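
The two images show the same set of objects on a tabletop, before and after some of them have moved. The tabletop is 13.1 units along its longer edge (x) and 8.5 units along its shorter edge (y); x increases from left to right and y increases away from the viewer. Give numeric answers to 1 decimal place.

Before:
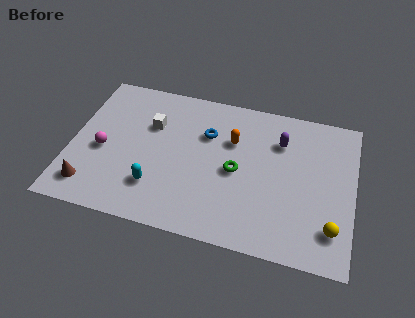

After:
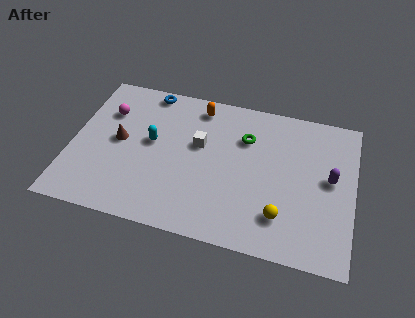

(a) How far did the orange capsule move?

2.3

The orange capsule was near (7.4, 5.7) before and (5.7, 7.3) after, so it travelled √(1.7² + 1.6²) ≈ 2.3 units.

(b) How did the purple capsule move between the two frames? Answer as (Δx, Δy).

(2.4, -1.6)

The purple capsule was at about (9.6, 6.2) and moved to about (12.0, 4.6).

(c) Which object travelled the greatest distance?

the blue torus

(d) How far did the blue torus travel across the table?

3.5

The blue torus was near (6.2, 5.8) before and (3.3, 7.7) after, so it travelled √(2.9² + 1.9²) ≈ 3.5 units.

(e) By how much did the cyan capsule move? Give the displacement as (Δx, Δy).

(-0.4, 2.5)

The cyan capsule started near (4.1, 2.2) and ended near (3.7, 4.7).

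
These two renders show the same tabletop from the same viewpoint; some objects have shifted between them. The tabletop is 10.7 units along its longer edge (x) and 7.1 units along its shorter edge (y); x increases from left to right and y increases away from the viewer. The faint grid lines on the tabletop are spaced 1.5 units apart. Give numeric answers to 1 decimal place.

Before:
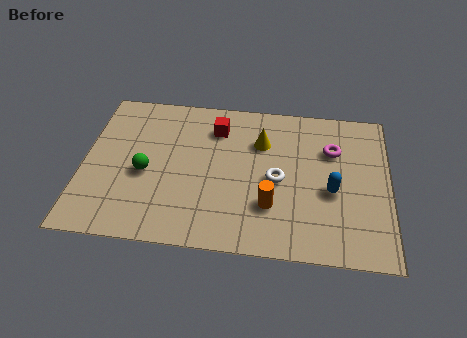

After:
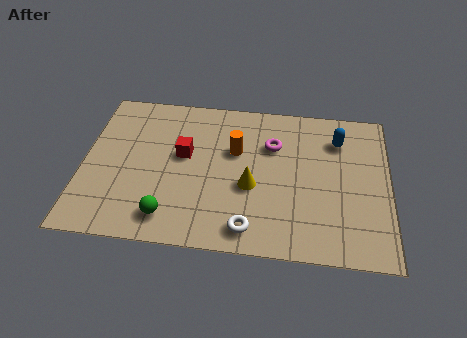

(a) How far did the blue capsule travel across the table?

2.4

The blue capsule was near (8.7, 3.0) before and (8.9, 5.4) after, so it travelled √(0.2² + 2.4²) ≈ 2.4 units.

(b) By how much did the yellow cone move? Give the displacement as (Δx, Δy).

(-0.3, -2.1)

The yellow cone started near (6.2, 5.0) and ended near (5.9, 2.9).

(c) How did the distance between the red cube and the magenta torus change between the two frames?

-0.9

The distance was about 4.1 in the first image and 3.2 in the second, so they moved 0.9 units closer together.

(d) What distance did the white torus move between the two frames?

2.5

The white torus was near (6.8, 3.3) before and (5.9, 1.0) after, so it travelled √(0.9² + 2.3²) ≈ 2.5 units.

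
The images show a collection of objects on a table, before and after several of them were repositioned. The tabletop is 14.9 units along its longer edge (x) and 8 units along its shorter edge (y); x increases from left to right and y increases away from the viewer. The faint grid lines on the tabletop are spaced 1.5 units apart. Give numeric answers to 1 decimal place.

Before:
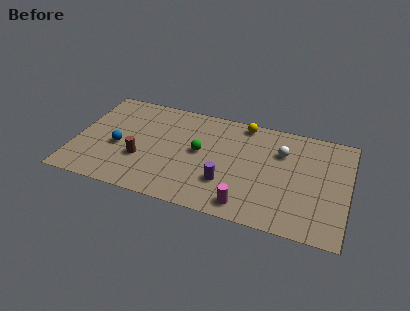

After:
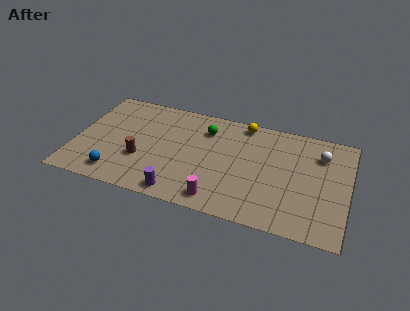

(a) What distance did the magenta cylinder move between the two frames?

1.5

The magenta cylinder was near (9.6, 1.1) before and (8.1, 1.1) after, so it travelled √(1.5² + 0.0²) ≈ 1.5 units.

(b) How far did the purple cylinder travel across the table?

2.8

The purple cylinder moved from about (8.4, 2.4) to (6.0, 0.9), a distance of √(2.4² + 1.5²) ≈ 2.8.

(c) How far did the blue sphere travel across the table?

2.1

From (2.4, 3.4) to (2.5, 1.3), the blue sphere covered √(0.1² + 2.1²) ≈ 2.1 units.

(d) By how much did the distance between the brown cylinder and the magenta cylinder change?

-1.4

The distance was about 6.1 in the first image and 4.7 in the second, so they moved 1.4 units closer together.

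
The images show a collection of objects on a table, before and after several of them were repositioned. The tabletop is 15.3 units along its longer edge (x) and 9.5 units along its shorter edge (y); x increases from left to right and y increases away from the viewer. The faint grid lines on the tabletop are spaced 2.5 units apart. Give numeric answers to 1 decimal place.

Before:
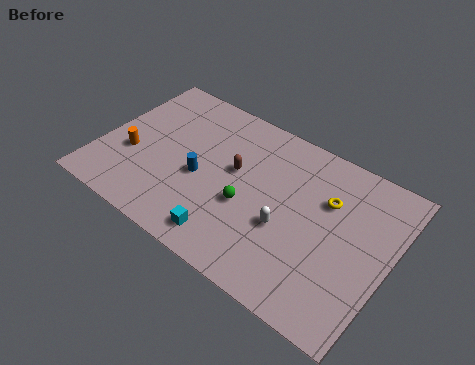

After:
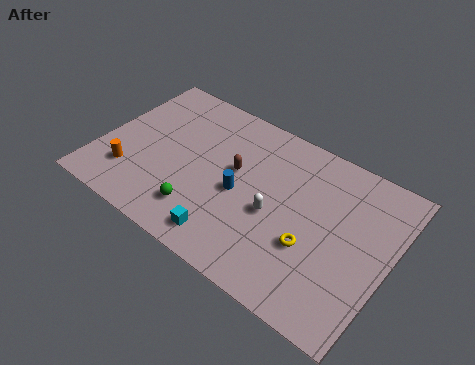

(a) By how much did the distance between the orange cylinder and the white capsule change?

-0.7

The distance was about 8.4 in the first image and 7.7 in the second, so they moved 0.7 units closer together.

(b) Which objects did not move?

the cyan cube and the brown capsule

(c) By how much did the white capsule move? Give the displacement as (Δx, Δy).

(-0.7, 0.4)

From the two frames, the white capsule sits at roughly (10.1, 3.7) before and (9.4, 4.1) after.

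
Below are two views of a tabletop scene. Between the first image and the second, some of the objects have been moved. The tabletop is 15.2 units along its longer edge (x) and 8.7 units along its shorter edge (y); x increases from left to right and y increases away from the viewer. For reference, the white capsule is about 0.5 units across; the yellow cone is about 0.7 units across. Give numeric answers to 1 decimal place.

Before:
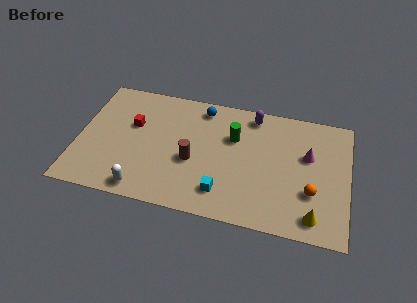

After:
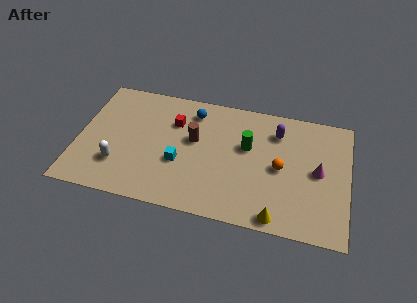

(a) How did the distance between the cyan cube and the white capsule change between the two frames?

-1.0

Before: roughly 4.5 units apart; after: 3.5. That's 1.0 units closer together.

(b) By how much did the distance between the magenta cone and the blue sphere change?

+1.2

They were about 6.5 units apart before and 7.7 after — 1.2 units further apart.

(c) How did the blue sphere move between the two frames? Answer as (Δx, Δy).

(-0.5, -0.4)

The blue sphere was at about (6.8, 7.5) and moved to about (6.3, 7.1).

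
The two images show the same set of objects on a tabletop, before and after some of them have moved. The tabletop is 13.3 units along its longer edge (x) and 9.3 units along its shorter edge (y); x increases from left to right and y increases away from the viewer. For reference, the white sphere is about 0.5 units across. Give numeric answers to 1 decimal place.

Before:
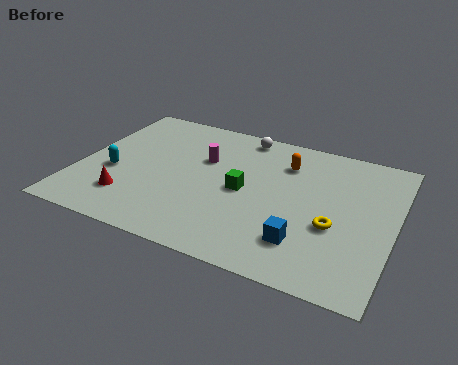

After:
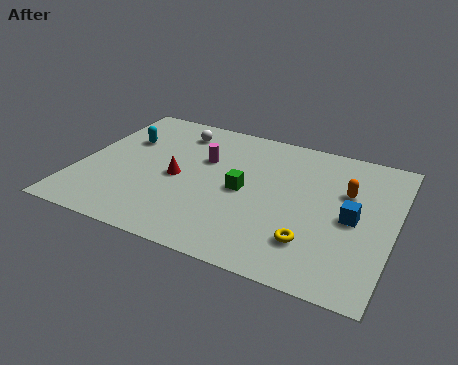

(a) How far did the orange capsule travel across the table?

2.9

The orange capsule was near (8.5, 7.0) before and (11.2, 6.0) after, so it travelled √(2.7² + 1.0²) ≈ 2.9 units.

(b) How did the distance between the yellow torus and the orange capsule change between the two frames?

-0.3

Before: roughly 4.2 units apart; after: 3.9. That's 0.3 units closer together.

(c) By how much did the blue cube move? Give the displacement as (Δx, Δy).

(1.8, 2.2)

From the two frames, the blue cube sits at roughly (9.8, 2.2) before and (11.6, 4.4) after.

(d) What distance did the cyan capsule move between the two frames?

2.5

From (1.5, 3.7) to (1.6, 6.2), the cyan capsule covered √(0.1² + 2.5²) ≈ 2.5 units.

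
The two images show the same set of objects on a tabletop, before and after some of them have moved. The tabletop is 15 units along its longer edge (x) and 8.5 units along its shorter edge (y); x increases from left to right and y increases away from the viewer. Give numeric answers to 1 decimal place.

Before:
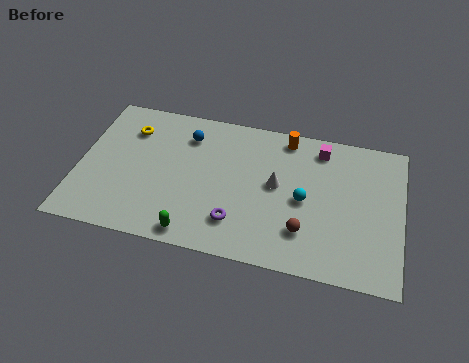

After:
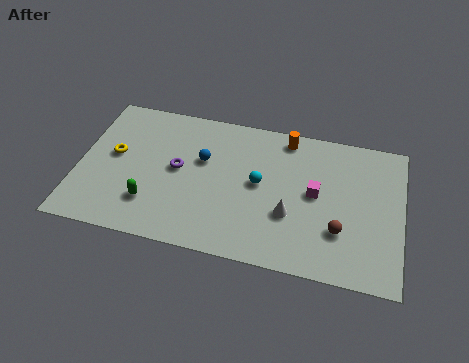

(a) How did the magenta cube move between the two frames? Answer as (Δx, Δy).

(-0.1, -2.7)

The magenta cube started near (11.1, 7.2) and ended near (11.0, 4.5).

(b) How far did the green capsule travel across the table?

2.5

From (5.6, 0.9) to (3.5, 2.2), the green capsule covered √(2.1² + 1.3²) ≈ 2.5 units.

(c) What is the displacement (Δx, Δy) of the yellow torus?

(-0.6, -1.7)

The yellow torus was at about (2.2, 6.4) and moved to about (1.6, 4.7).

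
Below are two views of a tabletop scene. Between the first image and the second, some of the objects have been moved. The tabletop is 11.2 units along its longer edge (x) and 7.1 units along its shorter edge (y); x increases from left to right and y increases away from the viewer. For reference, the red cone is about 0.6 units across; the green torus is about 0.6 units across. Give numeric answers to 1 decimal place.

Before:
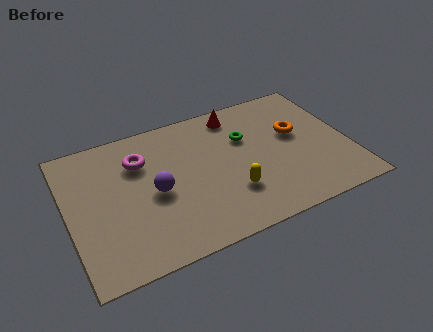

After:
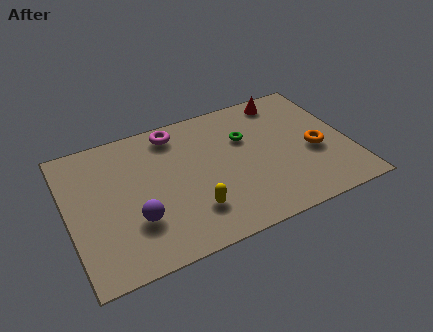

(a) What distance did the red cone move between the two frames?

2.0

From (7.0, 6.1) to (9.0, 6.2), the red cone covered √(2.0² + 0.1²) ≈ 2.0 units.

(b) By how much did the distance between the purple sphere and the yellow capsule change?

-0.9

The distance was about 3.1 in the first image and 2.2 in the second, so they moved 0.9 units closer together.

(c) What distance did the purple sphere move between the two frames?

1.4

The purple sphere was near (3.4, 3.3) before and (2.5, 2.2) after, so it travelled √(0.9² + 1.1²) ≈ 1.4 units.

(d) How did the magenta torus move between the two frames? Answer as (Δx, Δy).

(1.5, 1.0)

From the two frames, the magenta torus sits at roughly (3.0, 5.1) before and (4.5, 6.1) after.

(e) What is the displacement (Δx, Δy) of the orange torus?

(0.6, -1.2)

From the two frames, the orange torus sits at roughly (9.2, 4.2) before and (9.8, 3.0) after.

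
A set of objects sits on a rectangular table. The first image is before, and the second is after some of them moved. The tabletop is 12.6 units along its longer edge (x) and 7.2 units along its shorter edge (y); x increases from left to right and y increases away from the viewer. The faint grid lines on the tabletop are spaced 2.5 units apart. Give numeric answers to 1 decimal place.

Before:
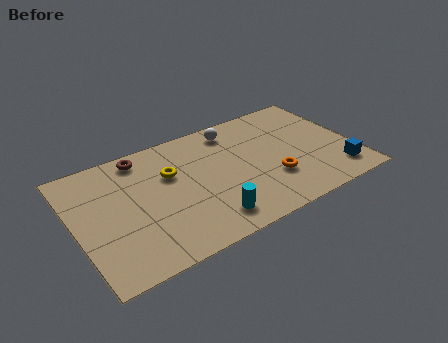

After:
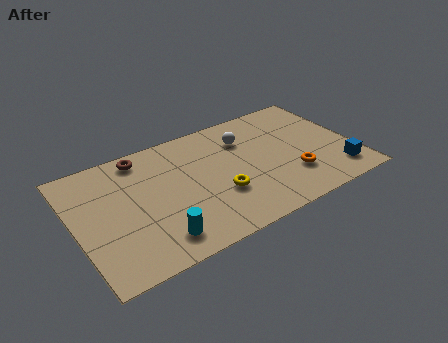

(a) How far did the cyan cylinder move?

2.3

The cyan cylinder was near (5.6, 1.3) before and (3.3, 1.3) after, so it travelled √(2.3² + 0.0²) ≈ 2.3 units.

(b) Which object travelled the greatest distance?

the yellow torus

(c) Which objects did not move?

the brown torus and the blue cube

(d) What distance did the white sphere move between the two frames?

0.9

The white sphere moved from about (7.5, 6.1) to (7.9, 5.3), a distance of √(0.4² + 0.8²) ≈ 0.9.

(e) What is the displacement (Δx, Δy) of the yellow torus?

(1.9, -2.2)

From the two frames, the yellow torus sits at roughly (4.4, 4.7) before and (6.3, 2.5) after.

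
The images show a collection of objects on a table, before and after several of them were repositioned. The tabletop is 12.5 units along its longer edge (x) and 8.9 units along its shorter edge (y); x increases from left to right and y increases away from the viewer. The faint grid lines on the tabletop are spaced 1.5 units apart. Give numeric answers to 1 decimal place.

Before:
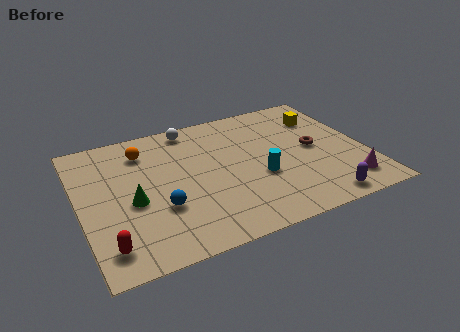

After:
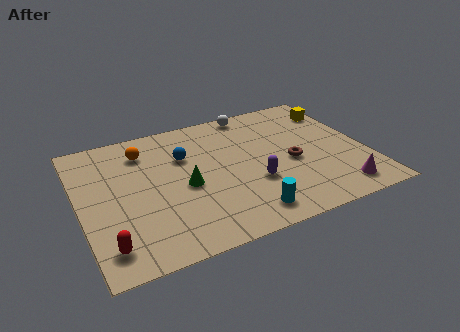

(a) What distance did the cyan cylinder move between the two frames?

2.3

The cyan cylinder moved from about (7.7, 3.4) to (6.8, 1.3), a distance of √(0.9² + 2.1²) ≈ 2.3.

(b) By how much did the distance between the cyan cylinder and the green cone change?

-2.0

The distance was about 5.5 in the first image and 3.5 in the second, so they moved 2.0 units closer together.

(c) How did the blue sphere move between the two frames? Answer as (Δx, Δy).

(1.4, 3.0)

The blue sphere started near (3.3, 3.0) and ended near (4.7, 6.0).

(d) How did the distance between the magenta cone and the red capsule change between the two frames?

-0.4

The distance was about 10.4 in the first image and 10.0 in the second, so they moved 0.4 units closer together.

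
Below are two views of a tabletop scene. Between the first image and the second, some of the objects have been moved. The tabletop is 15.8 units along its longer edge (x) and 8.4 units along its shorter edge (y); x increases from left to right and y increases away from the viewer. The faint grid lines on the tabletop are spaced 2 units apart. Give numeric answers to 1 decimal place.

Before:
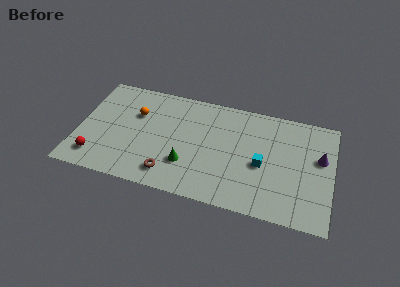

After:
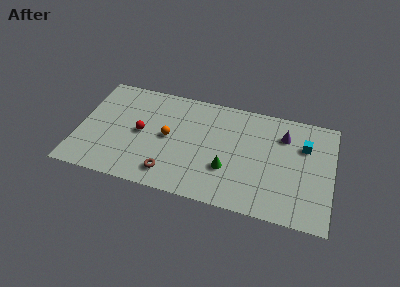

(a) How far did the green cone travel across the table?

2.5

The green cone moved from about (6.9, 2.5) to (9.4, 2.8), a distance of √(2.5² + 0.3²) ≈ 2.5.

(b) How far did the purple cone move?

2.6

The purple cone moved from about (15.0, 5.1) to (12.7, 6.3), a distance of √(2.3² + 1.2²) ≈ 2.6.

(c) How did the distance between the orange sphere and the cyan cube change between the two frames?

+0.3

The distance was about 8.2 in the first image and 8.5 in the second, so they moved 0.3 units further apart.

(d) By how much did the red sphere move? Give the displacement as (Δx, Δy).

(2.6, 2.6)

From the two frames, the red sphere sits at roughly (1.3, 1.6) before and (3.9, 4.2) after.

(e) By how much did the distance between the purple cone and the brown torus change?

-1.5

Before: roughly 9.8 units apart; after: 8.3. That's 1.5 units closer together.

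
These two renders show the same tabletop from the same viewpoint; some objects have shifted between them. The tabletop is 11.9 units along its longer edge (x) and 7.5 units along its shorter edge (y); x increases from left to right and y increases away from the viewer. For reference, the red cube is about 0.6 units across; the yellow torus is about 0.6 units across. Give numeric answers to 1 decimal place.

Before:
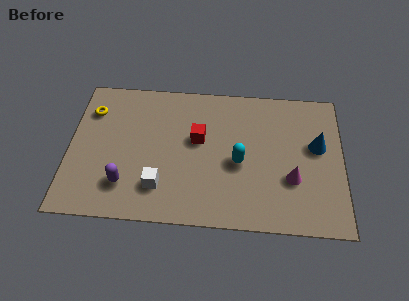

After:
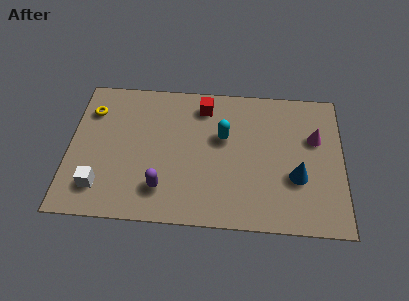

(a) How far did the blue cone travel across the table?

1.9

The blue cone was near (10.8, 4.4) before and (9.9, 2.7) after, so it travelled √(0.9² + 1.7²) ≈ 1.9 units.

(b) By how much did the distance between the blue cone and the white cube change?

+1.3

The distance was about 7.3 in the first image and 8.6 in the second, so they moved 1.3 units further apart.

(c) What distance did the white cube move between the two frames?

2.6

From (4.0, 1.8) to (1.4, 1.6), the white cube covered √(2.6² + 0.2²) ≈ 2.6 units.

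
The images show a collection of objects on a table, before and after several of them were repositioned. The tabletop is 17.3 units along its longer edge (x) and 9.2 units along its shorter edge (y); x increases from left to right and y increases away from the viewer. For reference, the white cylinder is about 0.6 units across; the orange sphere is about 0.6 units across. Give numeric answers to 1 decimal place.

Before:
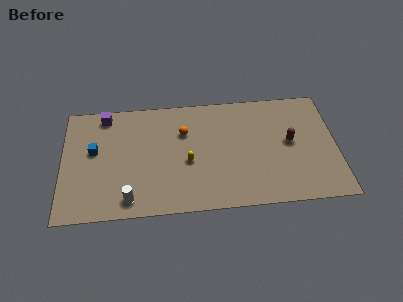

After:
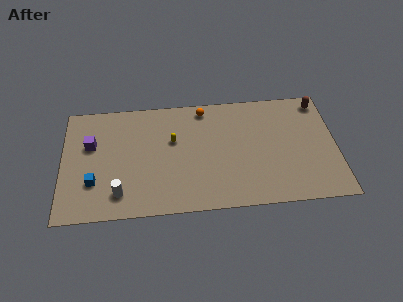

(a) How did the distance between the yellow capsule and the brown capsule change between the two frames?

+3.1

Before: roughly 6.6 units apart; after: 9.7. That's 3.1 units further apart.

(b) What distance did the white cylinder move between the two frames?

0.8

From (4.2, 1.3) to (3.6, 1.8), the white cylinder covered √(0.6² + 0.5²) ≈ 0.8 units.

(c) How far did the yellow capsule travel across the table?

2.0

The yellow capsule moved from about (7.9, 3.9) to (7.0, 5.7), a distance of √(0.9² + 1.8²) ≈ 2.0.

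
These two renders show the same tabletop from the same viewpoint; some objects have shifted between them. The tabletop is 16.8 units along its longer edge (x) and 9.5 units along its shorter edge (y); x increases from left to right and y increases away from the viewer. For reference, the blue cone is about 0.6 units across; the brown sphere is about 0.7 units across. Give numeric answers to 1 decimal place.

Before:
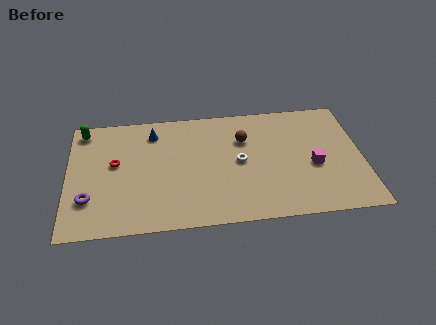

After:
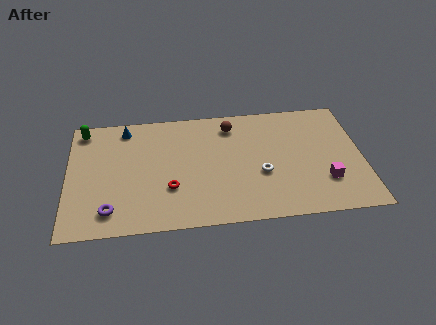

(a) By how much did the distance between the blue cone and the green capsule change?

-1.6

Before: roughly 4.0 units apart; after: 2.4. That's 1.6 units closer together.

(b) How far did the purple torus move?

1.6

The purple torus moved from about (1.2, 2.7) to (2.4, 1.7), a distance of √(1.2² + 1.0²) ≈ 1.6.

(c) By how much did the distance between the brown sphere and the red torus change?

-1.6

Before: roughly 7.5 units apart; after: 5.9. That's 1.6 units closer together.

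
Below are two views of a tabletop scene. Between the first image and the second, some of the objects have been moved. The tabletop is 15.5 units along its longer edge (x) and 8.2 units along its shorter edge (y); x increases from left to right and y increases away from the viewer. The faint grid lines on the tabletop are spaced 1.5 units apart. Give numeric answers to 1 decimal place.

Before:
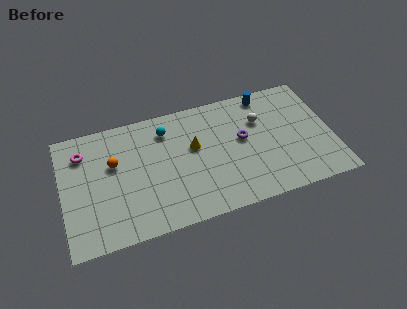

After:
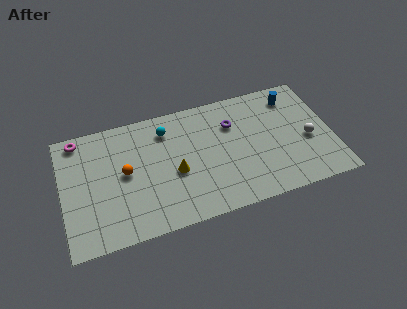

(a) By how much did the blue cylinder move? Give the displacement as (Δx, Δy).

(1.5, -0.6)

The blue cylinder started near (12.0, 7.3) and ended near (13.5, 6.7).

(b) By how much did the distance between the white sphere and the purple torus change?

+3.3

Before: roughly 1.5 units apart; after: 4.8. That's 3.3 units further apart.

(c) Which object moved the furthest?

the white sphere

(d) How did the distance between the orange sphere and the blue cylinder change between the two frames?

+0.9

The distance was about 9.3 in the first image and 10.2 in the second, so they moved 0.9 units further apart.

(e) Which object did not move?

the cyan sphere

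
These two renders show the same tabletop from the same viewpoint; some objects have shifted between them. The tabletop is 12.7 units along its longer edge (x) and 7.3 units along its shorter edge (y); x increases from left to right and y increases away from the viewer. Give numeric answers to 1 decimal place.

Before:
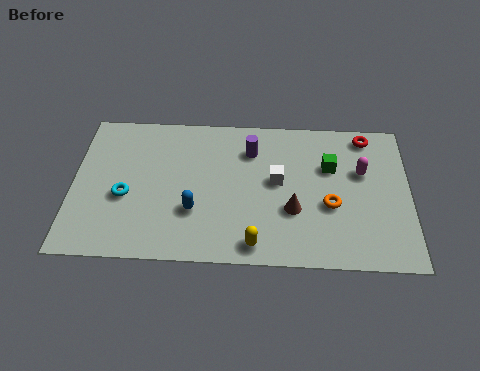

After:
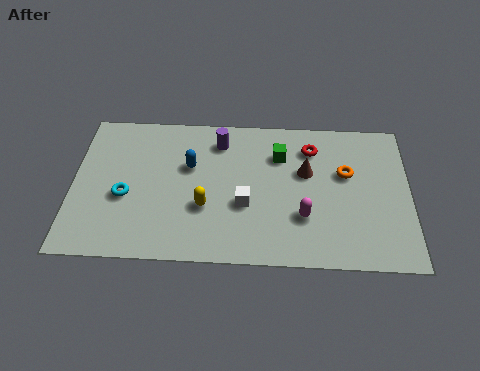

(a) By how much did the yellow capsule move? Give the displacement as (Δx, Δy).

(-1.9, 1.7)

The yellow capsule was at about (6.9, 0.9) and moved to about (5.0, 2.6).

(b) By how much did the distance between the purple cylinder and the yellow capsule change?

-1.3

Before: roughly 4.6 units apart; after: 3.3. That's 1.3 units closer together.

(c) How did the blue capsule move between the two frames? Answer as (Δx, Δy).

(-0.2, 2.2)

The blue capsule started near (4.6, 2.4) and ended near (4.4, 4.6).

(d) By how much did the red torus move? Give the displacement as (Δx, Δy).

(-2.1, -0.7)

The red torus was at about (11.1, 6.4) and moved to about (9.0, 5.7).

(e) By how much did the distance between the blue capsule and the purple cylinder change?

-2.0

Before: roughly 3.7 units apart; after: 1.7. That's 2.0 units closer together.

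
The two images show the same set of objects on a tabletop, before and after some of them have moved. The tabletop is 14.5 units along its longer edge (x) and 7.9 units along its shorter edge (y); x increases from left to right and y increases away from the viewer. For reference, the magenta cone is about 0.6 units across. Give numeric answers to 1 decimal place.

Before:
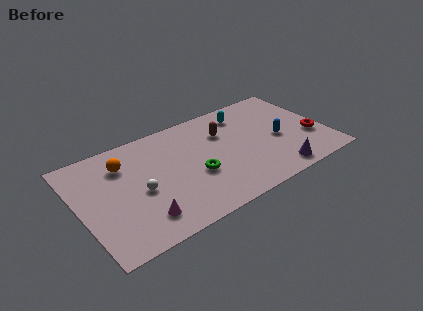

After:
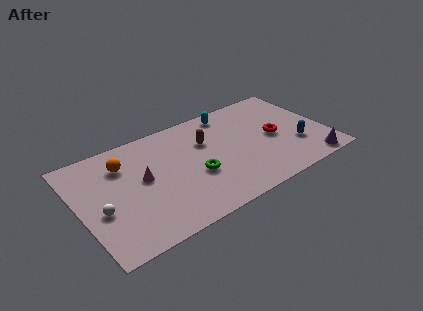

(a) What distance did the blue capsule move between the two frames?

1.3

The blue capsule moved from about (11.7, 3.5) to (12.6, 2.5), a distance of √(0.9² + 1.0²) ≈ 1.3.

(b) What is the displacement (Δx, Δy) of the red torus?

(-2.1, 1.0)

From the two frames, the red torus sits at roughly (13.6, 2.8) before and (11.5, 3.8) after.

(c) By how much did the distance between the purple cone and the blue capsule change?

-0.8

The distance was about 2.6 in the first image and 1.8 in the second, so they moved 0.8 units closer together.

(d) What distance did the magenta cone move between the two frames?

2.7

The magenta cone was near (3.2, 1.6) before and (3.7, 4.3) after, so it travelled √(0.5² + 2.7²) ≈ 2.7 units.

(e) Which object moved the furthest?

the magenta cone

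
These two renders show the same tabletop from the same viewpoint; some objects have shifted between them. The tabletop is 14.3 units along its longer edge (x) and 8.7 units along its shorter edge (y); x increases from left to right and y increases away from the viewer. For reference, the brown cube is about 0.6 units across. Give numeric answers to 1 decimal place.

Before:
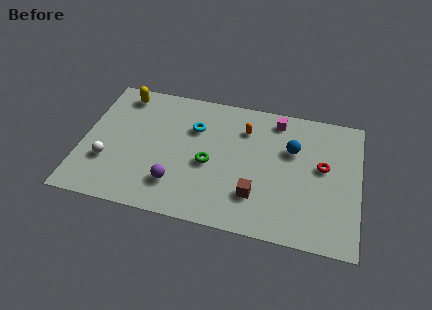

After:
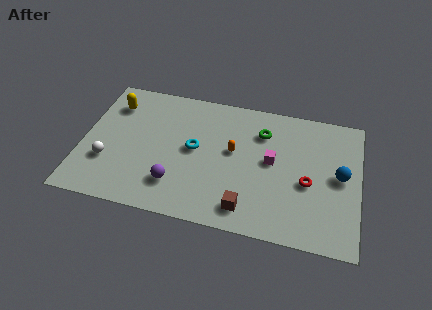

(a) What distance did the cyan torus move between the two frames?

1.4

From (5.7, 6.0) to (5.8, 4.6), the cyan torus covered √(0.1² + 1.4²) ≈ 1.4 units.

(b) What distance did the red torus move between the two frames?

1.4

From (12.4, 4.9) to (11.7, 3.7), the red torus covered √(0.7² + 1.2²) ≈ 1.4 units.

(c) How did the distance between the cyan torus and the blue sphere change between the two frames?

+2.4

They were about 5.1 units apart before and 7.5 after — 2.4 units further apart.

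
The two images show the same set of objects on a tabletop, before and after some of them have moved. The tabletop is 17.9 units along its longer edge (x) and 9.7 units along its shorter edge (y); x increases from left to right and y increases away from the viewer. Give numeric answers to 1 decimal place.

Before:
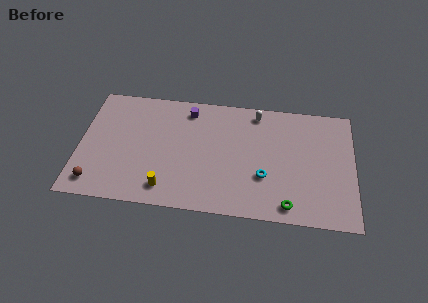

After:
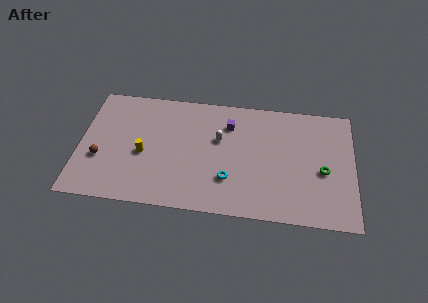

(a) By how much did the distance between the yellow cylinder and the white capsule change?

-3.7

They were about 8.9 units apart before and 5.2 after — 3.7 units closer together.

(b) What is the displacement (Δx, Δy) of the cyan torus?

(-2.3, -0.5)

The cyan torus started near (12.1, 3.3) and ended near (9.8, 2.8).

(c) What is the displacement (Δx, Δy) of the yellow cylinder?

(-1.6, 2.6)

From the two frames, the yellow cylinder sits at roughly (5.8, 1.6) before and (4.2, 4.2) after.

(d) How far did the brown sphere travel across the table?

2.0

The brown sphere was near (1.2, 1.5) before and (1.4, 3.5) after, so it travelled √(0.2² + 2.0²) ≈ 2.0 units.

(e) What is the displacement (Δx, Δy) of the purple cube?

(2.7, -0.9)

From the two frames, the purple cube sits at roughly (7.0, 8.2) before and (9.7, 7.3) after.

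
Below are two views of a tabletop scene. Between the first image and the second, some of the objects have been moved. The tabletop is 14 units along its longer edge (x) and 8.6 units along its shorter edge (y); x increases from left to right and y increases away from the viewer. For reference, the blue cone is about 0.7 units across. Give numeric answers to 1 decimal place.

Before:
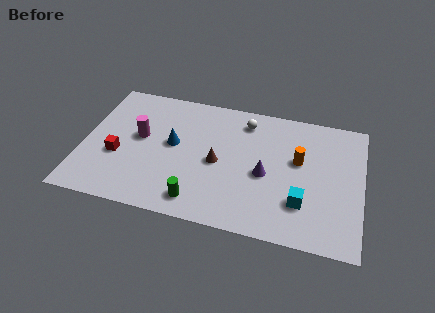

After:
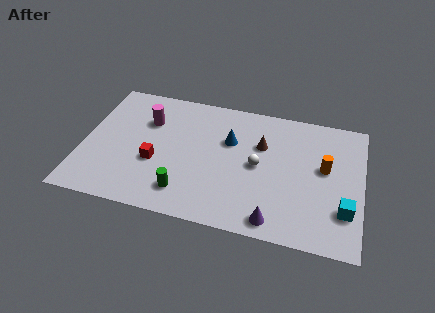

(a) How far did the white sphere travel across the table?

2.9

The white sphere was near (8.0, 7.1) before and (8.8, 4.3) after, so it travelled √(0.8² + 2.8²) ≈ 2.9 units.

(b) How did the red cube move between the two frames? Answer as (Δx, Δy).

(1.9, 0.0)

The red cube was at about (1.8, 3.3) and moved to about (3.7, 3.3).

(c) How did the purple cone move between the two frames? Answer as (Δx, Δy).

(0.6, -2.8)

The purple cone was at about (9.2, 3.8) and moved to about (9.8, 1.0).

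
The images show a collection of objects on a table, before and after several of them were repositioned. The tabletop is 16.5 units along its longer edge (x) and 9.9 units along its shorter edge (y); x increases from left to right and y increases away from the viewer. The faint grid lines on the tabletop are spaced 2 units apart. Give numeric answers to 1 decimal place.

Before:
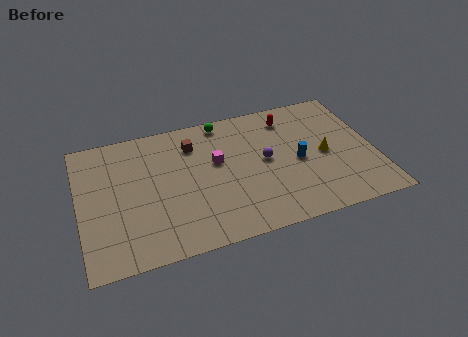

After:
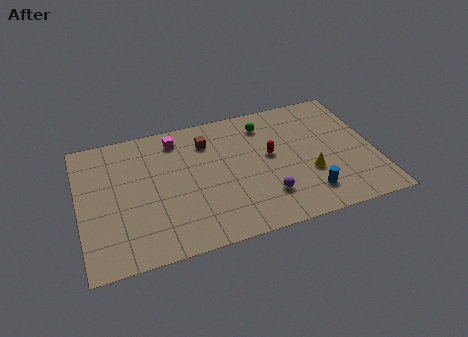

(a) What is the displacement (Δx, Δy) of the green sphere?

(2.3, -0.9)

The green sphere was at about (8.3, 8.9) and moved to about (10.6, 8.0).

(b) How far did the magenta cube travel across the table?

3.2

The magenta cube moved from about (7.7, 5.9) to (5.6, 8.3), a distance of √(2.1² + 2.4²) ≈ 3.2.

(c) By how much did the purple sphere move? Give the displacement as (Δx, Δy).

(-0.2, -2.7)

The purple sphere was at about (10.4, 5.2) and moved to about (10.2, 2.5).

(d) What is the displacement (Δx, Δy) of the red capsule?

(-1.3, -2.6)

The red capsule started near (12.0, 8.1) and ended near (10.7, 5.5).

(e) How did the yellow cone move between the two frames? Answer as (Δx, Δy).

(-1.0, -1.2)

The yellow cone was at about (13.7, 4.7) and moved to about (12.7, 3.5).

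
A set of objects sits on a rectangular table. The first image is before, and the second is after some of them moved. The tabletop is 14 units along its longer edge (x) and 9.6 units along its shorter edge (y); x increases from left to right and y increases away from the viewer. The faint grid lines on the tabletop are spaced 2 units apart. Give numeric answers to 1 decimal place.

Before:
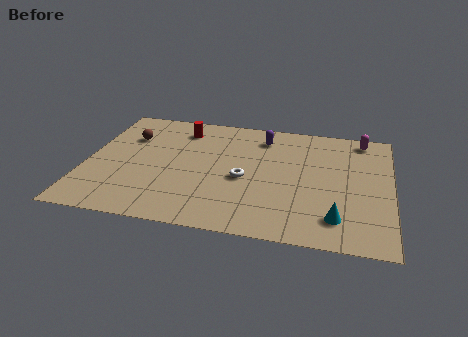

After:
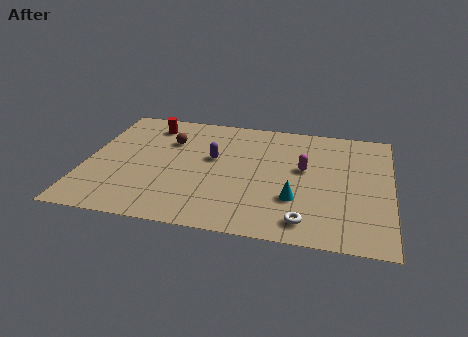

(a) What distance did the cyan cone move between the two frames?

2.2

The cyan cone was near (11.6, 1.9) before and (9.7, 3.0) after, so it travelled √(1.9² + 1.1²) ≈ 2.2 units.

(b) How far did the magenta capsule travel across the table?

4.0

The magenta capsule was near (12.6, 8.5) before and (10.0, 5.5) after, so it travelled √(2.6² + 3.0²) ≈ 4.0 units.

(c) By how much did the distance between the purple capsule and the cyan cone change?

-2.2

They were about 6.9 units apart before and 4.7 after — 2.2 units closer together.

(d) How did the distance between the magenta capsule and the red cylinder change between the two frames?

-0.7

They were about 8.4 units apart before and 7.7 after — 0.7 units closer together.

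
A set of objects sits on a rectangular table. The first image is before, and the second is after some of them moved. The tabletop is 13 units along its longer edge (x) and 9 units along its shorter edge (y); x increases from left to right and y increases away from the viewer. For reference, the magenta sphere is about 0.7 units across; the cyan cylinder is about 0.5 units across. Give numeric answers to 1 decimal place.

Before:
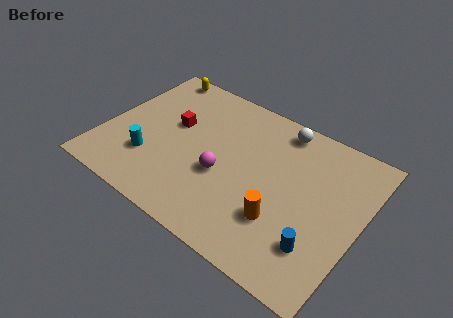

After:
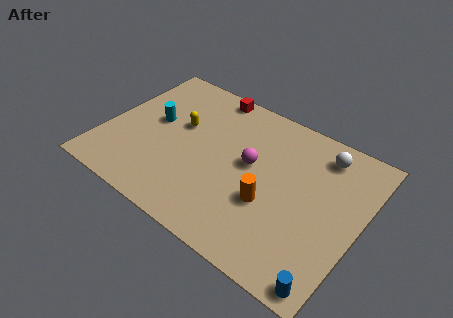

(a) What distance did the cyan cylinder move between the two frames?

2.4

The cyan cylinder moved from about (2.6, 2.6) to (2.3, 5.0), a distance of √(0.3² + 2.4²) ≈ 2.4.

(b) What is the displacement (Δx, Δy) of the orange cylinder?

(-0.7, 0.6)

From the two frames, the orange cylinder sits at roughly (9.4, 2.7) before and (8.7, 3.3) after.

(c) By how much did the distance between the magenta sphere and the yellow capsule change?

-2.7

They were about 6.5 units apart before and 3.8 after — 2.7 units closer together.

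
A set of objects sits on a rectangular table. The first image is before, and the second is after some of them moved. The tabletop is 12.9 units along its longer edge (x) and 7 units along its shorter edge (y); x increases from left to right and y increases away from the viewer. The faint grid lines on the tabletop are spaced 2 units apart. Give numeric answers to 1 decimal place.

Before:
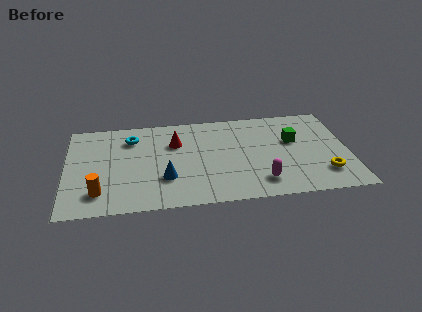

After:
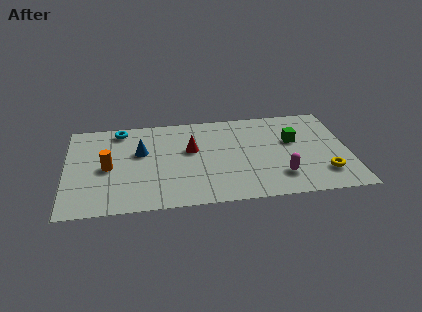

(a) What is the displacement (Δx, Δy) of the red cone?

(0.7, -0.6)

The red cone was at about (5.0, 4.8) and moved to about (5.7, 4.2).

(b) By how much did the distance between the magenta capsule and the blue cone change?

+2.4

The distance was about 4.4 in the first image and 6.8 in the second, so they moved 2.4 units further apart.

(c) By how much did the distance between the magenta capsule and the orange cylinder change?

+0.7

Before: roughly 7.3 units apart; after: 8.0. That's 0.7 units further apart.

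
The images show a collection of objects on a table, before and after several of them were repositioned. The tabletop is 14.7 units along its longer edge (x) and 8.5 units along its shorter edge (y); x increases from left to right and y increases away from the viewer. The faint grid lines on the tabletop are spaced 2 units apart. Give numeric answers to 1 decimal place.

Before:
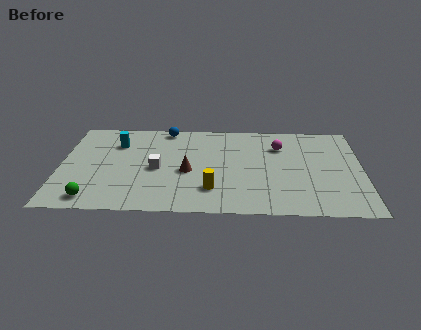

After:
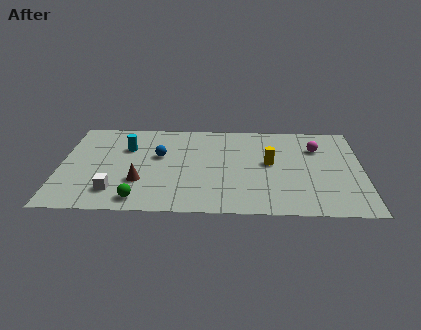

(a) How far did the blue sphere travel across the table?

2.6

The blue sphere was near (5.1, 7.7) before and (4.8, 5.1) after, so it travelled √(0.3² + 2.6²) ≈ 2.6 units.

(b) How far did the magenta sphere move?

1.8

The magenta sphere moved from about (10.7, 6.2) to (12.5, 6.1), a distance of √(1.8² + 0.1²) ≈ 1.8.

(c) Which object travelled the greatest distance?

the yellow cylinder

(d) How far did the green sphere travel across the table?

2.2

From (1.7, 1.1) to (3.9, 1.1), the green sphere covered √(2.2² + 0.0²) ≈ 2.2 units.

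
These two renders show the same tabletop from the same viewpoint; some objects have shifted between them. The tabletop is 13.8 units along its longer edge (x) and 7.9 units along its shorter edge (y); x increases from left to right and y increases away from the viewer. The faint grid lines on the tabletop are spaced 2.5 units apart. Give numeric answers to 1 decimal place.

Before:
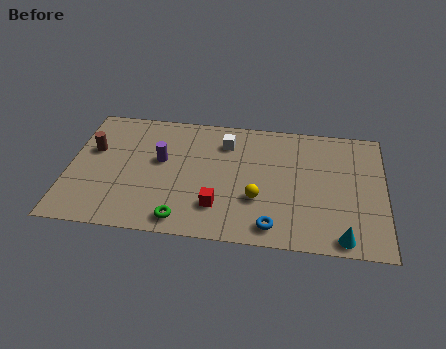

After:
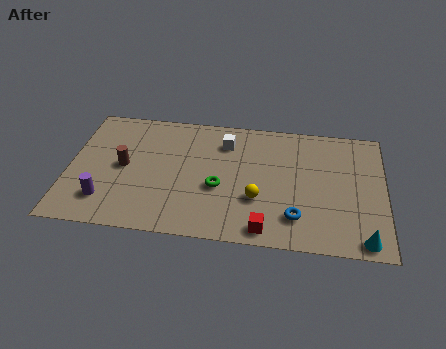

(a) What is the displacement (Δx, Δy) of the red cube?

(2.1, -1.1)

The red cube started near (6.6, 2.0) and ended near (8.7, 0.9).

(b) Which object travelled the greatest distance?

the purple cylinder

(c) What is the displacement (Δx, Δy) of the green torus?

(1.5, 2.2)

The green torus started near (5.1, 1.0) and ended near (6.6, 3.2).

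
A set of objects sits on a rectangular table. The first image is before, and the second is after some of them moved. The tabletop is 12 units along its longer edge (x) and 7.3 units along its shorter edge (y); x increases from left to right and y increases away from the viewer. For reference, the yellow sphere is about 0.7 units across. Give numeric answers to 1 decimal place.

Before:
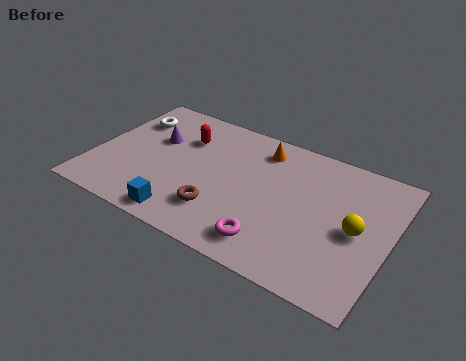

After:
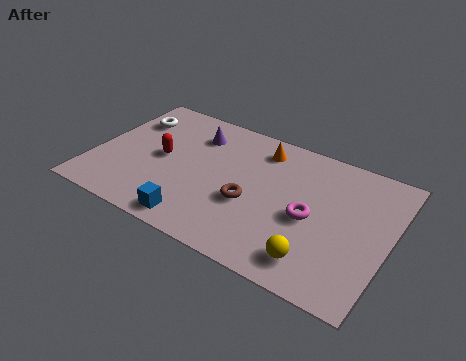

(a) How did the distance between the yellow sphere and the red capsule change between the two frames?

-0.4

Before: roughly 7.5 units apart; after: 7.1. That's 0.4 units closer together.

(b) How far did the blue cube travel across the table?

0.5

The blue cube was near (4.1, 0.9) before and (4.6, 0.9) after, so it travelled √(0.5² + 0.0²) ≈ 0.5 units.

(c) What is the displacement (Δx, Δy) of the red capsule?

(-0.7, -1.5)

The red capsule was at about (3.4, 5.2) and moved to about (2.7, 3.7).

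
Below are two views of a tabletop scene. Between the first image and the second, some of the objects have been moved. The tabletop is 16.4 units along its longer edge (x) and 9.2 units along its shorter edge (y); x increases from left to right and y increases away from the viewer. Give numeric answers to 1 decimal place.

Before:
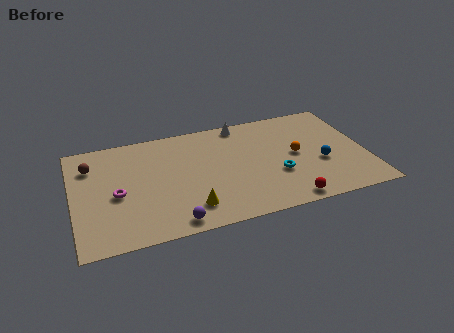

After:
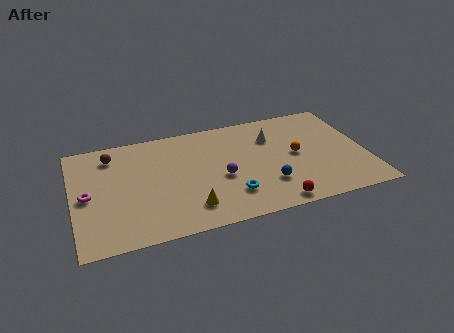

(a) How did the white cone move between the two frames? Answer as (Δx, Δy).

(1.6, -1.7)

From the two frames, the white cone sits at roughly (9.7, 8.3) before and (11.3, 6.6) after.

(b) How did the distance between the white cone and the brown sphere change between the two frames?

+0.3

The distance was about 8.7 in the first image and 9.0 in the second, so they moved 0.3 units further apart.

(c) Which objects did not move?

the yellow cone and the orange sphere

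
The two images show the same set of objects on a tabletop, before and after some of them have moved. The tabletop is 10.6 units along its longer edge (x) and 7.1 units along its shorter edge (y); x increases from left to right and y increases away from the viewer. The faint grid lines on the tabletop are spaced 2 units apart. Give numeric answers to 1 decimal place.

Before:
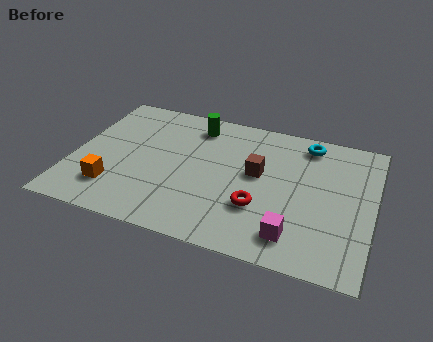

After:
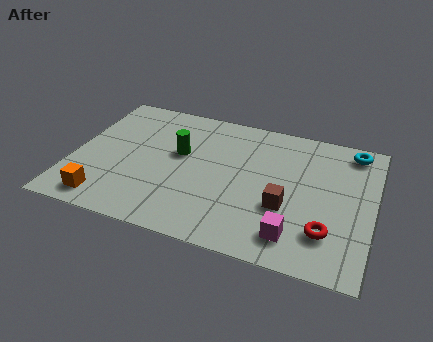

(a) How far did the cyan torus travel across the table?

1.6

The cyan torus moved from about (8.1, 6.1) to (9.7, 6.2), a distance of √(1.6² + 0.1²) ≈ 1.6.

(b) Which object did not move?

the magenta cube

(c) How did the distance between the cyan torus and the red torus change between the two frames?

+0.4

The distance was about 4.0 in the first image and 4.4 in the second, so they moved 0.4 units further apart.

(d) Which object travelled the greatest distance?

the red torus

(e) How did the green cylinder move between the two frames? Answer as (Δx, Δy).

(-0.4, -1.7)

From the two frames, the green cylinder sits at roughly (4.1, 5.9) before and (3.7, 4.2) after.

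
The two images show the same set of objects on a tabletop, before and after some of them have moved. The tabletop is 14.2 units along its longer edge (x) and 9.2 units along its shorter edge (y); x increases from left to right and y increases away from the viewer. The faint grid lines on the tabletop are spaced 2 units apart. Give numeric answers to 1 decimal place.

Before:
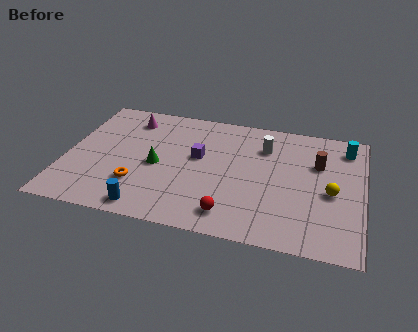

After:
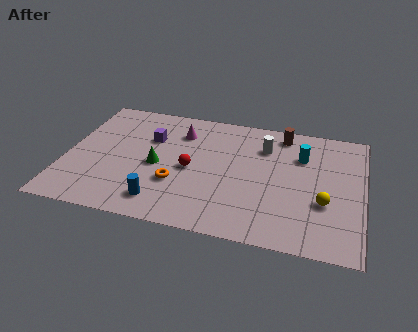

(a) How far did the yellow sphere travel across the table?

0.9

The yellow sphere was near (12.7, 4.1) before and (12.4, 3.3) after, so it travelled √(0.3² + 0.8²) ≈ 0.9 units.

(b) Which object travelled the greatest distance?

the red sphere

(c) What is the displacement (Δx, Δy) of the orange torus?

(1.8, 0.5)

The orange torus started near (3.6, 2.6) and ended near (5.4, 3.1).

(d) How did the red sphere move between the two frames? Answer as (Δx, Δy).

(-2.1, 2.8)

The red sphere was at about (8.1, 1.5) and moved to about (6.0, 4.3).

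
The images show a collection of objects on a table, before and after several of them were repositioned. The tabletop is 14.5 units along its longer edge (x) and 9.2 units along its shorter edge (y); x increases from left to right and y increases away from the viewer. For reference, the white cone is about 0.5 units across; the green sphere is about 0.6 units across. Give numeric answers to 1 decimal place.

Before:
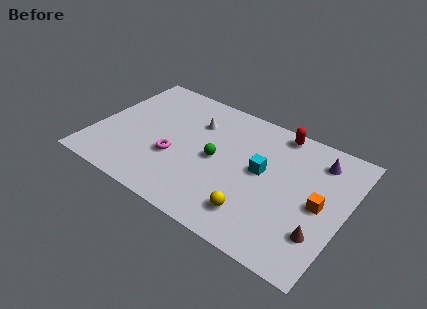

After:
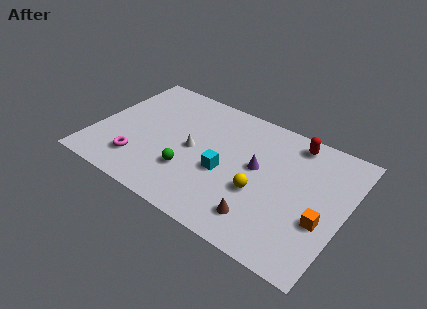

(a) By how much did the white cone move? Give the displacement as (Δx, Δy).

(0.2, -2.1)

The white cone started near (5.5, 6.6) and ended near (5.7, 4.5).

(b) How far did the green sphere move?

2.1

From (7.1, 4.5) to (5.8, 2.8), the green sphere covered √(1.3² + 1.7²) ≈ 2.1 units.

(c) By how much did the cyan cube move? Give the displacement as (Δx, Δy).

(-2.0, -1.2)

The cyan cube was at about (9.7, 5.0) and moved to about (7.7, 3.8).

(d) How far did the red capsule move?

1.0

From (10.1, 8.3) to (11.1, 8.0), the red capsule covered √(1.0² + 0.3²) ≈ 1.0 units.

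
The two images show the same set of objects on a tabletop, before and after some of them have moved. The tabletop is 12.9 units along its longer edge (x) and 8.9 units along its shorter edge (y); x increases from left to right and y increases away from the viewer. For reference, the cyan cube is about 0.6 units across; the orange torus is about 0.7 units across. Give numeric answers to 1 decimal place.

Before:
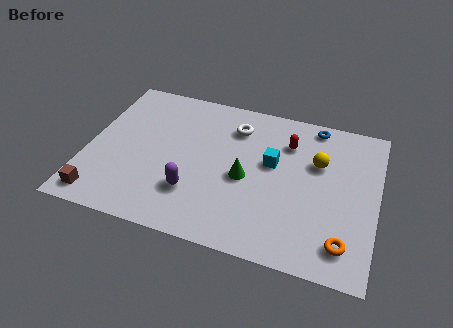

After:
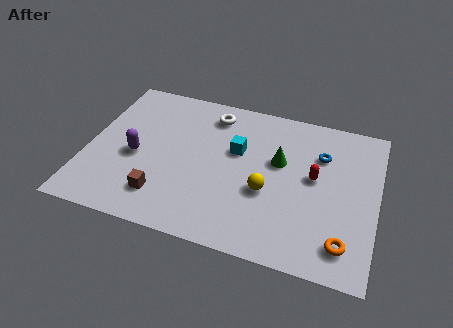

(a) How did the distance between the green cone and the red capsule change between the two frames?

-1.4

Before: roughly 3.1 units apart; after: 1.7. That's 1.4 units closer together.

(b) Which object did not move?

the orange torus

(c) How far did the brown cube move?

2.8

The brown cube was near (0.9, 1.1) before and (3.6, 1.9) after, so it travelled √(2.7² + 0.8²) ≈ 2.8 units.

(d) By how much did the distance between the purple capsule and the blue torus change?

+1.0

The distance was about 7.4 in the first image and 8.4 in the second, so they moved 1.0 units further apart.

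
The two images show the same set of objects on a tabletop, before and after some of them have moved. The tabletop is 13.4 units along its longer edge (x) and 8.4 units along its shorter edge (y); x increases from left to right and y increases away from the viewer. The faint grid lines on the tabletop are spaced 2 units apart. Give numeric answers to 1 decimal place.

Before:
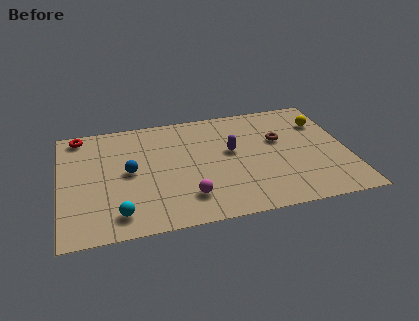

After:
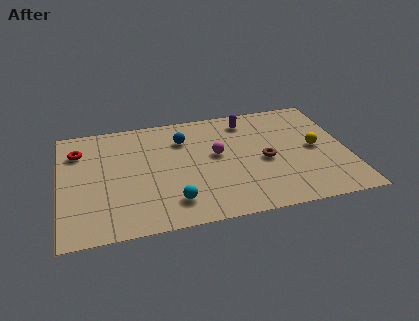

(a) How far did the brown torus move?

1.6

The brown torus was near (10.3, 5.2) before and (9.5, 3.8) after, so it travelled √(0.8² + 1.4²) ≈ 1.6 units.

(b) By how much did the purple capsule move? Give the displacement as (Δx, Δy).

(0.9, 2.2)

From the two frames, the purple capsule sits at roughly (8.0, 4.8) before and (8.9, 7.0) after.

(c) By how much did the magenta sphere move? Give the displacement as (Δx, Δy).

(1.5, 2.8)

The magenta sphere was at about (5.8, 1.9) and moved to about (7.3, 4.7).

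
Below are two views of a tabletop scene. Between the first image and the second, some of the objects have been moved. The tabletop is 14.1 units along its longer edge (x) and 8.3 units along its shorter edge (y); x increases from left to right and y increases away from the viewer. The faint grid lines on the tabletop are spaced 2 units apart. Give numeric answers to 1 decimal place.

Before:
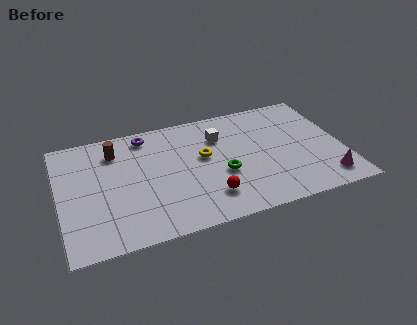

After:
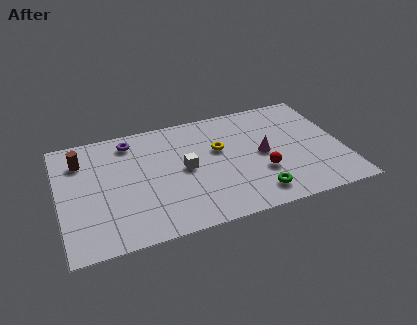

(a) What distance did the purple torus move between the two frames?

0.8

From (4.5, 7.2) to (3.7, 7.0), the purple torus covered √(0.8² + 0.2²) ≈ 0.8 units.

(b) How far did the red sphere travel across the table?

2.8

The red sphere moved from about (7.2, 1.9) to (9.9, 2.8), a distance of √(2.7² + 0.9²) ≈ 2.8.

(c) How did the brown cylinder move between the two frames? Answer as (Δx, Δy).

(-1.7, -0.2)

From the two frames, the brown cylinder sits at roughly (2.9, 6.5) before and (1.2, 6.3) after.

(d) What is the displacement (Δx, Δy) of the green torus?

(1.5, -1.9)

From the two frames, the green torus sits at roughly (8.0, 3.3) before and (9.5, 1.4) after.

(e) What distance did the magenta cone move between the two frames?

4.0

The magenta cone moved from about (13.0, 1.4) to (10.1, 4.1), a distance of √(2.9² + 2.7²) ≈ 4.0.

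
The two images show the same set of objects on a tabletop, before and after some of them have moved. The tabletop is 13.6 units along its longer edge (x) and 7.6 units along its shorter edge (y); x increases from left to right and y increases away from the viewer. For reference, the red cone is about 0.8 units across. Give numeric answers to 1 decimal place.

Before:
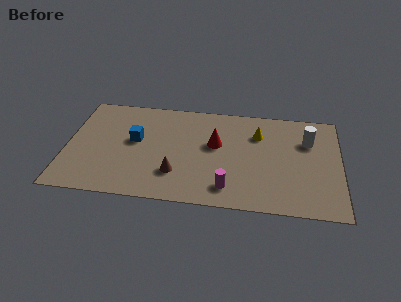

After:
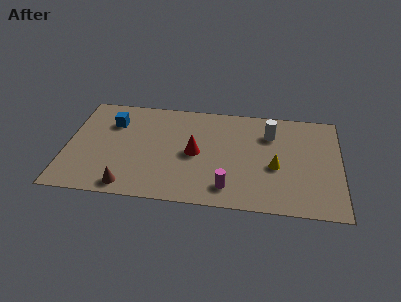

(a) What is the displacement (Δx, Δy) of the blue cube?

(-1.2, 1.2)

From the two frames, the blue cube sits at roughly (3.4, 4.3) before and (2.2, 5.5) after.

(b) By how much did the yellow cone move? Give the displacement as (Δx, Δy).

(0.9, -2.3)

The yellow cone started near (9.5, 5.5) and ended near (10.4, 3.2).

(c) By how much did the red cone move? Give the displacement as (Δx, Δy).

(-1.0, -0.8)

The red cone started near (7.4, 4.5) and ended near (6.4, 3.7).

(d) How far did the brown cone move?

2.6

The brown cone moved from about (5.5, 2.1) to (3.2, 0.9), a distance of √(2.3² + 1.2²) ≈ 2.6.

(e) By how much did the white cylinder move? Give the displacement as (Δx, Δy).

(-1.9, 0.3)

From the two frames, the white cylinder sits at roughly (12.0, 5.3) before and (10.1, 5.6) after.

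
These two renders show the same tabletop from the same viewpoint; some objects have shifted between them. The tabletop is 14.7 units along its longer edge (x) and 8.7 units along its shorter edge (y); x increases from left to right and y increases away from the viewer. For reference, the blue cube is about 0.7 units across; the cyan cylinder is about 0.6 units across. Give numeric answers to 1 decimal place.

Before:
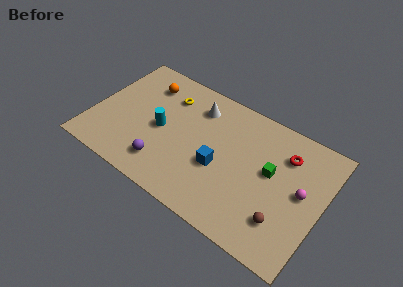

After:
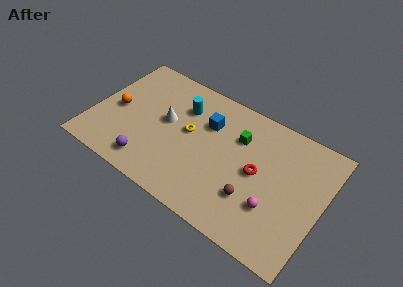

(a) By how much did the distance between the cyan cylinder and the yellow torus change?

-0.8

They were about 2.5 units apart before and 1.7 after — 0.8 units closer together.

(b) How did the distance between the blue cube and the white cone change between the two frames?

-1.1

Before: roughly 3.9 units apart; after: 2.8. That's 1.1 units closer together.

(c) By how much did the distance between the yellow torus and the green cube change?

-3.9

The distance was about 7.2 in the first image and 3.3 in the second, so they moved 3.9 units closer together.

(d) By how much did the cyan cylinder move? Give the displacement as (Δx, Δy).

(1.0, 2.2)

The cyan cylinder started near (4.4, 4.1) and ended near (5.4, 6.3).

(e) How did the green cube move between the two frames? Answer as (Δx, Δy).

(-2.3, 1.2)

The green cube was at about (11.4, 4.9) and moved to about (9.1, 6.1).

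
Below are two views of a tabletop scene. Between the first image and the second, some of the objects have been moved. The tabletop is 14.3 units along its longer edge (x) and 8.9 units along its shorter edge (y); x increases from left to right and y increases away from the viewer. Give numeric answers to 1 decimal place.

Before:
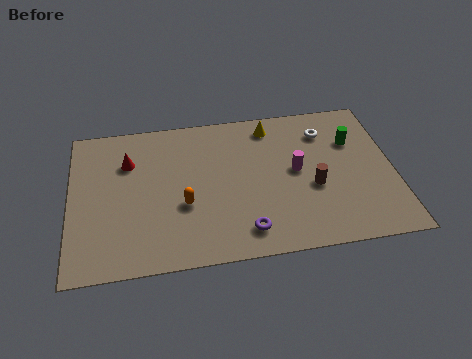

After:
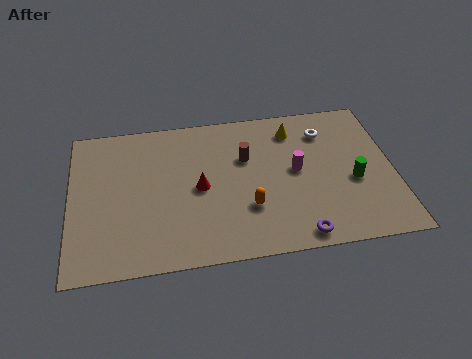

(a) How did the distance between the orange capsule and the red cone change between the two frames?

-1.2

Before: roughly 3.8 units apart; after: 2.6. That's 1.2 units closer together.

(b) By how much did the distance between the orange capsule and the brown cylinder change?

-2.7

Before: roughly 5.7 units apart; after: 3.0. That's 2.7 units closer together.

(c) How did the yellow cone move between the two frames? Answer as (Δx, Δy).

(1.0, -0.4)

From the two frames, the yellow cone sits at roughly (9.0, 7.6) before and (10.0, 7.2) after.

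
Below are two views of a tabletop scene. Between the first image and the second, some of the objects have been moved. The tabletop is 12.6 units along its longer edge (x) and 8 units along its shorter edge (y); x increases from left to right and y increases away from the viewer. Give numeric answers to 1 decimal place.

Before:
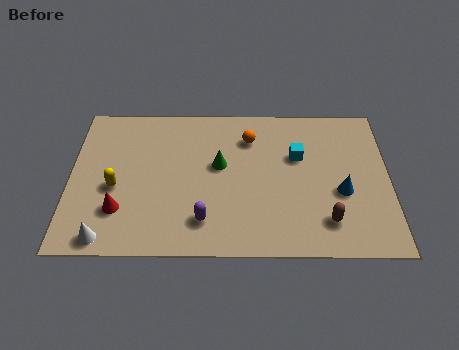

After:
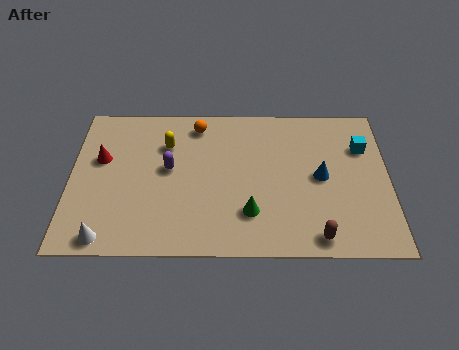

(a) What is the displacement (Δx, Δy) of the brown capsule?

(-0.4, -0.8)

From the two frames, the brown capsule sits at roughly (10.1, 1.7) before and (9.7, 0.9) after.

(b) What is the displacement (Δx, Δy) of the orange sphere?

(-2.1, 0.7)

The orange sphere started near (7.1, 6.1) and ended near (5.0, 6.8).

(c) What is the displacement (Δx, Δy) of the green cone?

(1.2, -2.5)

The green cone was at about (5.9, 4.6) and moved to about (7.1, 2.1).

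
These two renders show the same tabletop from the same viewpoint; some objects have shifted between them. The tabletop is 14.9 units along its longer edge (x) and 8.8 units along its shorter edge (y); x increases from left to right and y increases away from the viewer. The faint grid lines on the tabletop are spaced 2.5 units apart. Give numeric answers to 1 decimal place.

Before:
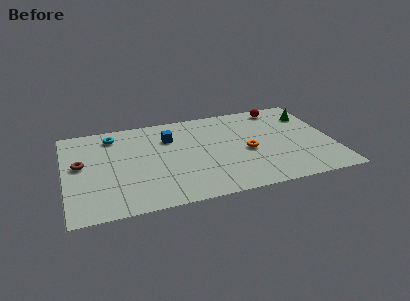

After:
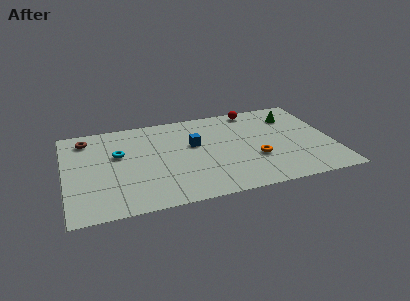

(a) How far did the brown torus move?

2.4

The brown torus was near (0.9, 4.9) before and (1.3, 7.3) after, so it travelled √(0.4² + 2.4²) ≈ 2.4 units.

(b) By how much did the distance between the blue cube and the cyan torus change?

+0.9

The distance was about 3.3 in the first image and 4.2 in the second, so they moved 0.9 units further apart.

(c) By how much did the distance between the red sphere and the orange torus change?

+0.4

The distance was about 4.4 in the first image and 4.8 in the second, so they moved 0.4 units further apart.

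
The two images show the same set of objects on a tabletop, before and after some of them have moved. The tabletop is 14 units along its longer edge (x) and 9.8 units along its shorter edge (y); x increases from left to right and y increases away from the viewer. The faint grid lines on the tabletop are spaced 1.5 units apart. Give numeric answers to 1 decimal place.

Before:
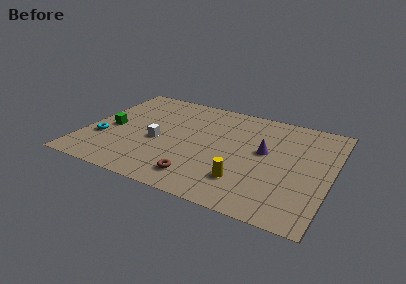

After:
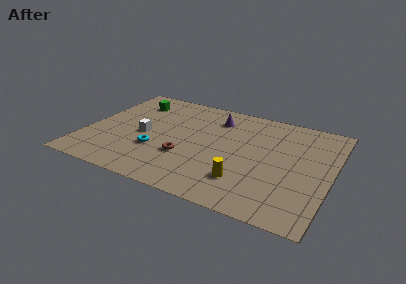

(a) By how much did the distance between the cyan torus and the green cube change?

+3.6

Before: roughly 1.2 units apart; after: 4.8. That's 3.6 units further apart.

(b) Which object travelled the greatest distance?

the purple cone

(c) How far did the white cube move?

0.9

The white cube was near (4.2, 4.2) before and (3.3, 4.5) after, so it travelled √(0.9² + 0.3²) ≈ 0.9 units.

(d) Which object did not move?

the yellow cylinder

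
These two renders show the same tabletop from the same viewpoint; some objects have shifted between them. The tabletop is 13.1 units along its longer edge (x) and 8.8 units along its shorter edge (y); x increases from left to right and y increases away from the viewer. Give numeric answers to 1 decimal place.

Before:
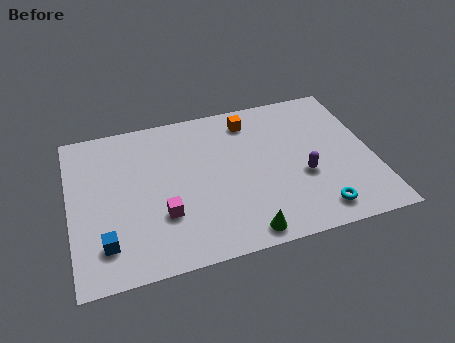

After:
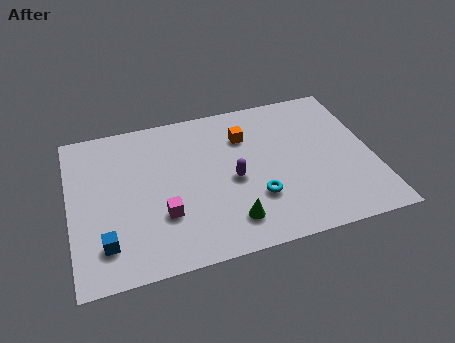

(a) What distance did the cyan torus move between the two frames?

2.9

From (10.4, 1.3) to (7.9, 2.7), the cyan torus covered √(2.5² + 1.4²) ≈ 2.9 units.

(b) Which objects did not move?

the blue cube and the magenta cube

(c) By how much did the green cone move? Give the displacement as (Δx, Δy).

(-0.5, 0.8)

The green cone was at about (7.2, 0.9) and moved to about (6.7, 1.7).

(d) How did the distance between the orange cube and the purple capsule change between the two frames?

-1.9

They were about 4.4 units apart before and 2.5 after — 1.9 units closer together.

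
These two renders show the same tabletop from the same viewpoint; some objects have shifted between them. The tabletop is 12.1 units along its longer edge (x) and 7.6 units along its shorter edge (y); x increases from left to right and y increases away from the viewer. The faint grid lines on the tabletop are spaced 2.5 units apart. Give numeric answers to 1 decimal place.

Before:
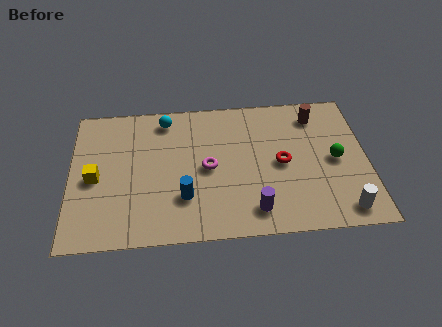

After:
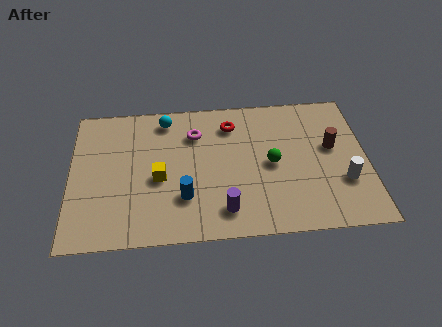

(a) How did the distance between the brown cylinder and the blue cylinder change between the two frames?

-0.3

They were about 6.8 units apart before and 6.5 after — 0.3 units closer together.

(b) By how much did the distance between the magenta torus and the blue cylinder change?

+1.6

The distance was about 1.8 in the first image and 3.4 in the second, so they moved 1.6 units further apart.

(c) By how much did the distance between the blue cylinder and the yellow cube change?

-2.3

Before: roughly 3.8 units apart; after: 1.5. That's 2.3 units closer together.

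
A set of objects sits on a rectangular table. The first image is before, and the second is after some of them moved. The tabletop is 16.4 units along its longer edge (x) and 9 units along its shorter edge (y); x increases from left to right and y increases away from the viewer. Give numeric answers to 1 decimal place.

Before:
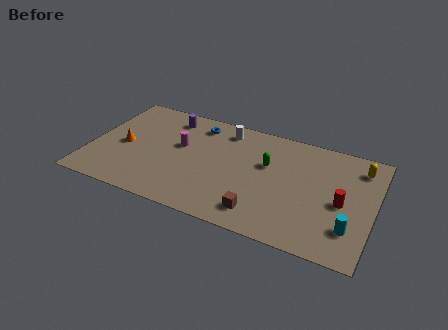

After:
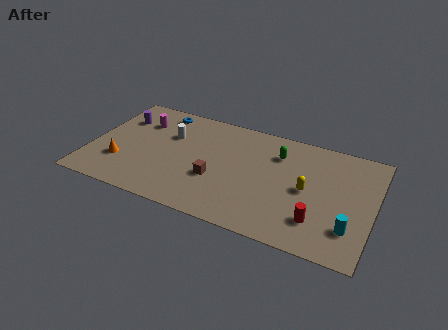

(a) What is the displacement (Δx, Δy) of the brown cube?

(-2.8, 1.7)

The brown cube started near (10.2, 1.6) and ended near (7.4, 3.3).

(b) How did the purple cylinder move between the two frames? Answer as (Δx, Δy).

(-2.8, -1.0)

The purple cylinder started near (4.2, 7.5) and ended near (1.4, 6.5).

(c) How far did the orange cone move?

1.5

The orange cone moved from about (1.9, 4.2) to (1.9, 2.7), a distance of √(0.0² + 1.5²) ≈ 1.5.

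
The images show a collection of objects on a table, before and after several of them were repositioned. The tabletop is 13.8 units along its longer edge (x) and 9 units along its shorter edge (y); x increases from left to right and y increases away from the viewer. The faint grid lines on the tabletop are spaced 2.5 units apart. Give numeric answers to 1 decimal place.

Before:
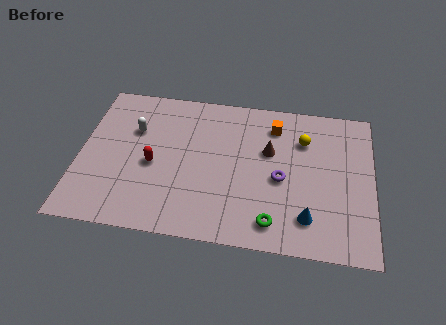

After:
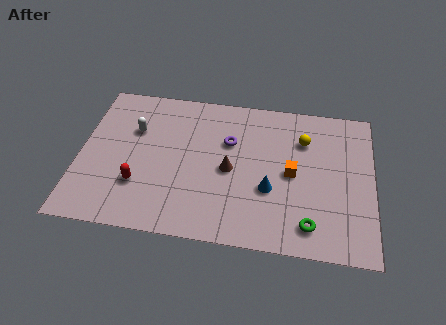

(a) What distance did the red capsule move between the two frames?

1.4

From (3.5, 4.0) to (2.9, 2.7), the red capsule covered √(0.6² + 1.3²) ≈ 1.4 units.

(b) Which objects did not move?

the white capsule and the yellow sphere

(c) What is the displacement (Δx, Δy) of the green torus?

(1.7, 0.1)

The green torus started near (9.2, 1.4) and ended near (10.9, 1.5).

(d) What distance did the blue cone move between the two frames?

2.3

From (10.8, 1.9) to (9.0, 3.3), the blue cone covered √(1.8² + 1.4²) ≈ 2.3 units.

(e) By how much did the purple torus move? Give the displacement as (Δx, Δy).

(-2.5, 1.9)

From the two frames, the purple torus sits at roughly (9.5, 4.0) before and (7.0, 5.9) after.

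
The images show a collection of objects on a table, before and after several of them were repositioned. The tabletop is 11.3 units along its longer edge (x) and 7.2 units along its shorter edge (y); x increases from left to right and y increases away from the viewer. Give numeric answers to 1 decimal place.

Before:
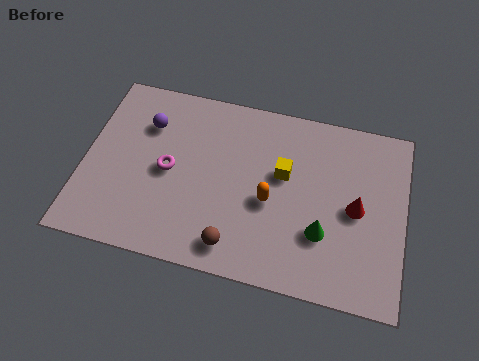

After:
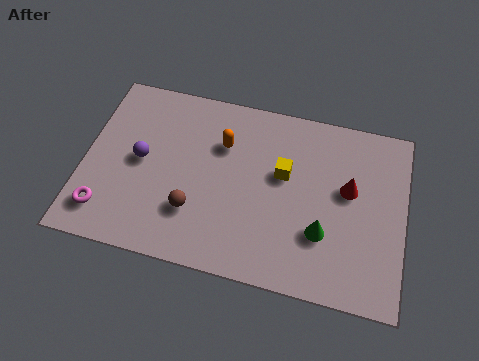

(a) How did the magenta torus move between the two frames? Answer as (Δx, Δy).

(-2.1, -2.1)

The magenta torus was at about (3.0, 3.5) and moved to about (0.9, 1.4).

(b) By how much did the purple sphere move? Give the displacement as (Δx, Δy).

(-0.1, -1.5)

The purple sphere started near (2.1, 5.2) and ended near (2.0, 3.7).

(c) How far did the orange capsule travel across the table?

2.6

From (6.6, 3.1) to (4.8, 5.0), the orange capsule covered √(1.8² + 1.9²) ≈ 2.6 units.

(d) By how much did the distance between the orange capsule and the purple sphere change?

-1.9

The distance was about 5.0 in the first image and 3.1 in the second, so they moved 1.9 units closer together.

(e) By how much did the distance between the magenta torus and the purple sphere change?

+0.6

Before: roughly 1.9 units apart; after: 2.5. That's 0.6 units further apart.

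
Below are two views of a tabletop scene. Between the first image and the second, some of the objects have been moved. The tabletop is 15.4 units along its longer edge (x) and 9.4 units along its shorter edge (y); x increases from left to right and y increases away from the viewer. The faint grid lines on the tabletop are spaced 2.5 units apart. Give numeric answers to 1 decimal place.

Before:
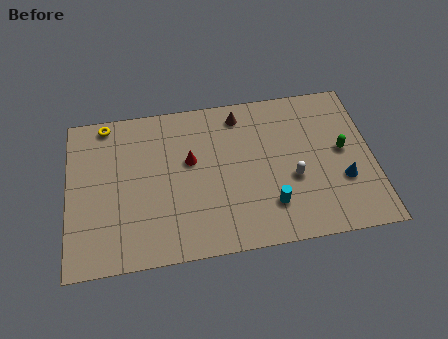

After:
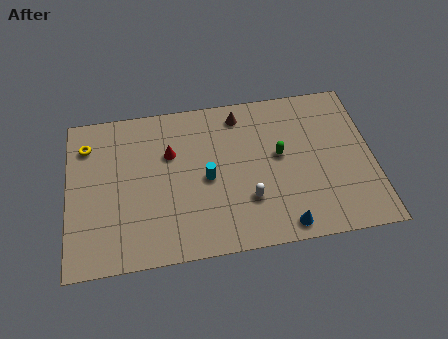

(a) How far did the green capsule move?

3.2

The green capsule moved from about (13.9, 5.0) to (10.7, 5.2), a distance of √(3.2² + 0.2²) ≈ 3.2.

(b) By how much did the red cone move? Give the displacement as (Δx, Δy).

(-1.0, 0.6)

The red cone started near (6.2, 5.6) and ended near (5.2, 6.2).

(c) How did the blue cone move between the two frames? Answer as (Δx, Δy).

(-3.1, -2.2)

The blue cone was at about (13.8, 3.2) and moved to about (10.7, 1.0).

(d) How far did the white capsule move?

2.5

From (11.3, 3.7) to (9.0, 2.8), the white capsule covered √(2.3² + 0.9²) ≈ 2.5 units.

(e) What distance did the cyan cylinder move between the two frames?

3.7

From (10.1, 2.3) to (7.0, 4.4), the cyan cylinder covered √(3.1² + 2.1²) ≈ 3.7 units.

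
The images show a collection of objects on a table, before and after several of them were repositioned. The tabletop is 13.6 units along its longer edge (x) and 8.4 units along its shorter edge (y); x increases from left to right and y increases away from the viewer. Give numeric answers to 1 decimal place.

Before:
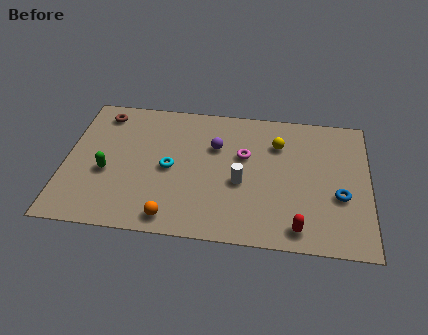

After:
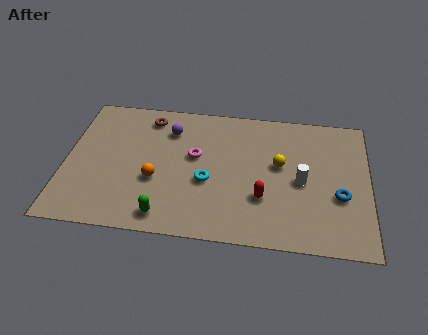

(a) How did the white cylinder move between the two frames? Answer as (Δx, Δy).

(2.7, 0.4)

From the two frames, the white cylinder sits at roughly (7.9, 3.5) before and (10.6, 3.9) after.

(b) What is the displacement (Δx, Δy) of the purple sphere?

(-2.1, 0.8)

The purple sphere started near (6.7, 5.6) and ended near (4.6, 6.4).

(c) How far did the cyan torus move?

1.8

From (4.7, 4.0) to (6.4, 3.4), the cyan torus covered √(1.7² + 0.6²) ≈ 1.8 units.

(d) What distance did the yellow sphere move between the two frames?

1.3

The yellow sphere was near (9.5, 6.1) before and (9.6, 4.8) after, so it travelled √(0.1² + 1.3²) ≈ 1.3 units.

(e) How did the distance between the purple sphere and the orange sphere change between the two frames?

-1.7

The distance was about 4.9 in the first image and 3.2 in the second, so they moved 1.7 units closer together.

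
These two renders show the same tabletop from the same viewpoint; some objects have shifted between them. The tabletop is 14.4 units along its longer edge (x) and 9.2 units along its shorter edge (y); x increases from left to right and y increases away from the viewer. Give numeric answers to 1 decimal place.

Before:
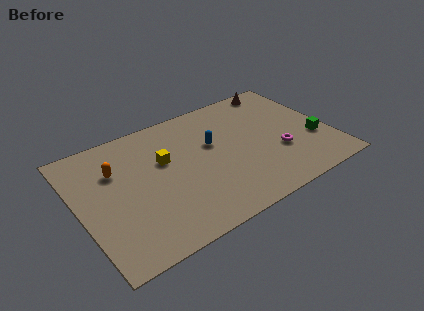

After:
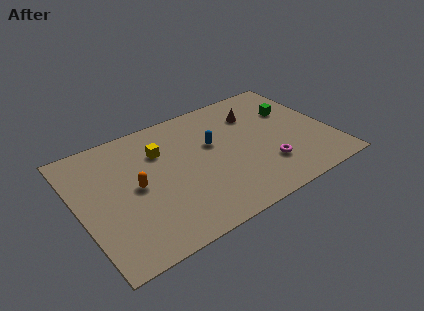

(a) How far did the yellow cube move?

0.8

The yellow cube was near (5.0, 5.7) before and (4.9, 6.5) after, so it travelled √(0.1² + 0.8²) ≈ 0.8 units.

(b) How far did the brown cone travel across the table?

2.3

From (12.3, 8.3) to (10.5, 6.8), the brown cone covered √(1.8² + 1.5²) ≈ 2.3 units.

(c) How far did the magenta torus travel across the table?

1.1

The magenta torus was near (11.3, 3.2) before and (10.4, 2.5) after, so it travelled √(0.9² + 0.7²) ≈ 1.1 units.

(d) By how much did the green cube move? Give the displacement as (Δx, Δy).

(-0.8, 2.9)

From the two frames, the green cube sits at roughly (13.4, 3.2) before and (12.6, 6.1) after.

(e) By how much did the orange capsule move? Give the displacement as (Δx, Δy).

(0.9, -1.7)

From the two frames, the orange capsule sits at roughly (2.3, 6.3) before and (3.2, 4.6) after.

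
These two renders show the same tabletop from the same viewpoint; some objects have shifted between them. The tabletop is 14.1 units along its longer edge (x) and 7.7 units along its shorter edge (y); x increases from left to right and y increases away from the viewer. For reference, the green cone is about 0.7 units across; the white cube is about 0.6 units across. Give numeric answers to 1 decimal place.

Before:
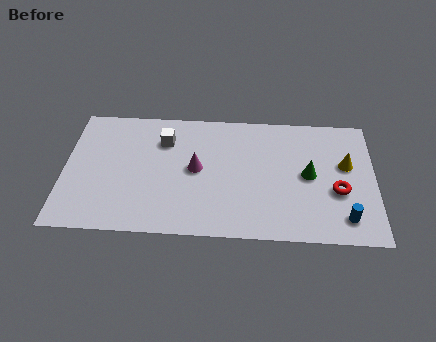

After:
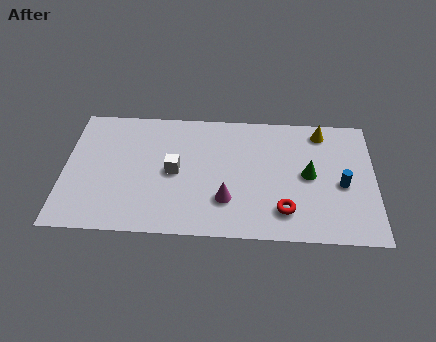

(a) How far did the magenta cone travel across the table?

2.3

The magenta cone was near (6.0, 4.0) before and (7.4, 2.2) after, so it travelled √(1.4² + 1.8²) ≈ 2.3 units.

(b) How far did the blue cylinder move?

2.0

The blue cylinder was near (12.7, 1.4) before and (12.6, 3.4) after, so it travelled √(0.1² + 2.0²) ≈ 2.0 units.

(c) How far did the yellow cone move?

2.3

The yellow cone moved from about (12.8, 4.6) to (11.7, 6.6), a distance of √(1.1² + 2.0²) ≈ 2.3.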